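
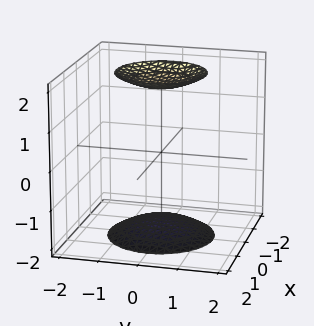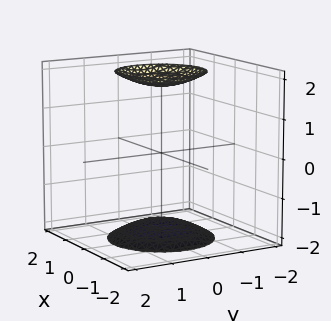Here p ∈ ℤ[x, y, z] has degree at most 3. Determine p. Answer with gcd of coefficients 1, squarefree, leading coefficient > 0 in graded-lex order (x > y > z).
First, I count 2 distinct pieces. Treating them together as one polynomial.
Then, the degree is 2 — two sheets facing apart; a quadric.
Then, symmetries: rotational symmetry about the z-axis ⇒ p depends on x, y only through x² + y²; it's symmetric under z → −z, forcing even powers of z.
Next, from the axis intercepts and sections: a circular section at z = -2 has radius exactly 1; no y-intercept at any integer in the box.
Finally, putting this together gives p.

x^2 + y^2 - z^2 + 3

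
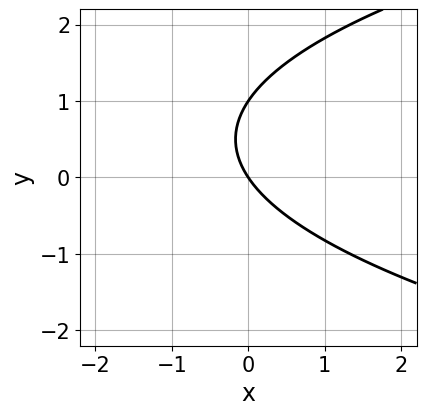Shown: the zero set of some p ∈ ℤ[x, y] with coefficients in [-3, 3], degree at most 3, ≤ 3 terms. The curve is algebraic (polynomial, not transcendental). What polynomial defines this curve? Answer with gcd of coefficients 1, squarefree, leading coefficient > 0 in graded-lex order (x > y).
2*y^2 - 3*x - 2*y

1. The degree is 2 — no degree-1 curve has this shape.
2. Observable constraints: among the integer gridlines, it crosses the y-axis at y ∈ {0, 1}; it meets the x-axis at x = 0 (among the integer gridlines).
3. The integer polynomial consistent with all of this is the stated p.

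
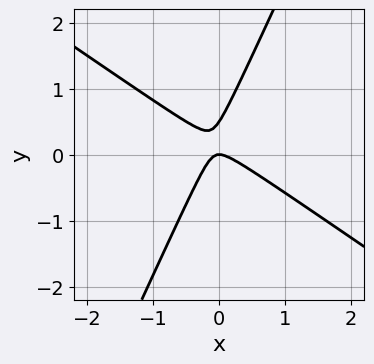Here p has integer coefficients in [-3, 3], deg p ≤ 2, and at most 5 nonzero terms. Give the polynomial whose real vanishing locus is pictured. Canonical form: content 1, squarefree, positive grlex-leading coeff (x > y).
First, degree: a generic line meets the curve in up to 2 points, so deg p = 2.
Then, against the integer gridlines: one y-axis crossing is at y = 0; it meets the x-axis at x = 0 (among the integer gridlines).
Finally, together with the visible shape, these determine p as stated.

3*x^2 + 3*x*y - 2*y^2 + y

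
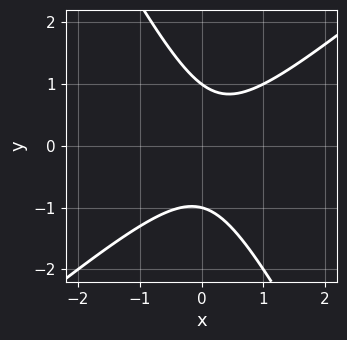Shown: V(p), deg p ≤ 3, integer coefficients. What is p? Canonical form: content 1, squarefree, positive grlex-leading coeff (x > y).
3*x^2 - 2*x*y - 2*y^2 - x + 2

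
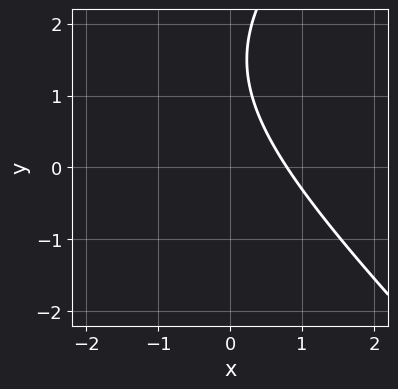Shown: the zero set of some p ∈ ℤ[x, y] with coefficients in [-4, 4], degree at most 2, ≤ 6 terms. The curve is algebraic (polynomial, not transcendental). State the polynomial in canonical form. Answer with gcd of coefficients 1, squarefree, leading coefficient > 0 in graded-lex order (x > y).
x^2 - y^2 + 3*x + 3*y - 3

(a) The degree is 2 — a generic line meets the curve in up to 2 points.
(b) From the visible intercepts: the curve avoids every integer y-axis point in the box.
(c) Assembling these constraints gives the stated polynomial.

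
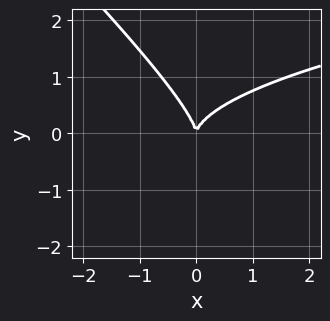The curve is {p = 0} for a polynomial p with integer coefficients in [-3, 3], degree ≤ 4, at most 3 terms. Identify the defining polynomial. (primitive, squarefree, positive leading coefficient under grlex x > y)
x*y^2 + y^3 - x^2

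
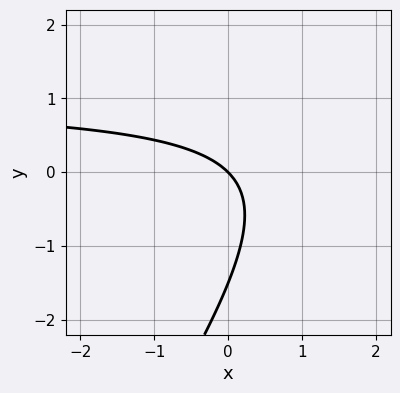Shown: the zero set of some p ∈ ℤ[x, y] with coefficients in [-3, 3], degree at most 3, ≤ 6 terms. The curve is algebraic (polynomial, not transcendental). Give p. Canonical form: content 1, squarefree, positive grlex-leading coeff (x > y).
1. deg p = 2. A generic line meets the curve in up to 2 points.
2. Observable constraints: it meets the y-axis at y = 0 (among the integer gridlines); it crosses the x-axis at the gridline x = 0.
3. Matching integer coefficients to the picture gives p.

3*x*y - 2*y^2 - 3*x - 3*y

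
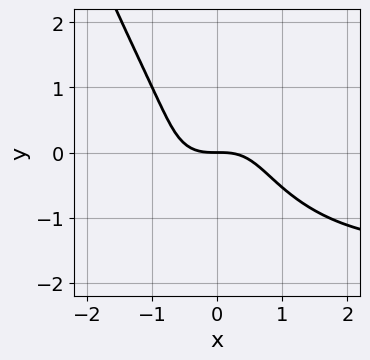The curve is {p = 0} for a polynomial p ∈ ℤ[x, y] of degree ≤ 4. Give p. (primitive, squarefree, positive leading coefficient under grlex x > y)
1. deg p = 4.
2. From the visible intercepts: it crosses the x-axis at the gridline x = 0; it crosses the y-axis at the gridline y = 0.
3. Putting this together gives p.

2*x^3*y + 3*x^3 + 2*y^3 + 3*y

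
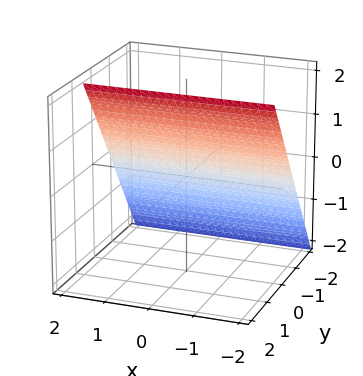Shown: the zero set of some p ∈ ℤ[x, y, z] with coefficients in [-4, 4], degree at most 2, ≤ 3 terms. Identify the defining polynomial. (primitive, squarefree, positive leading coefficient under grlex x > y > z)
1. deg p = 1. The surface is flat (a plane).
2. Against the integer gridlines: it meets the z-axis at z = 1 (among the integer gridlines); it misses every integer gridline on the x-axis.
3. Assembling these constraints gives the stated polynomial.

3*y - 2*z + 2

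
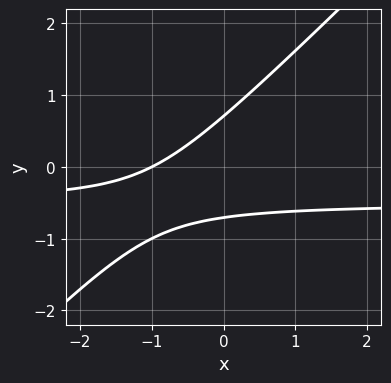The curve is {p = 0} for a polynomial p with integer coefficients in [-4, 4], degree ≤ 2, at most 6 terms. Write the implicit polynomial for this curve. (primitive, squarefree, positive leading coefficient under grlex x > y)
2*x*y - 2*y^2 + x + 1

First, degree: no degree-1 curve has this shape, so deg p = 2.
Then, against the integer gridlines: it crosses the x-axis at the gridline x = -1.
Finally, fitting integer coefficients to these (and the overall shape) gives p.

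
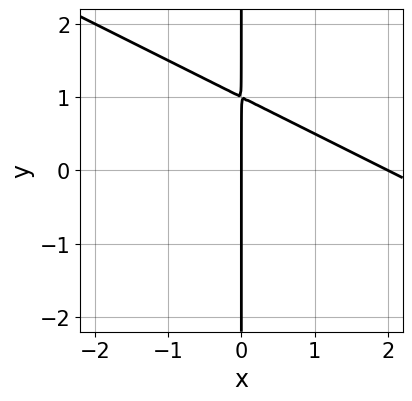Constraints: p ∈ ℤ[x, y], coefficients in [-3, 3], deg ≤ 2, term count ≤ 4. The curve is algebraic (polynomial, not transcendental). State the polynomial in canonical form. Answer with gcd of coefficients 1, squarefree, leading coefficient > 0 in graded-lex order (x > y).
x^2 + 2*x*y - 2*x

First, deg p = 2.
Then, reading off the gridlines: the visible y-axis segment lies entirely on the curve; the x-axis gridline crossings are at x ∈ {0, 2}.
Finally, these observations pin down the coefficients.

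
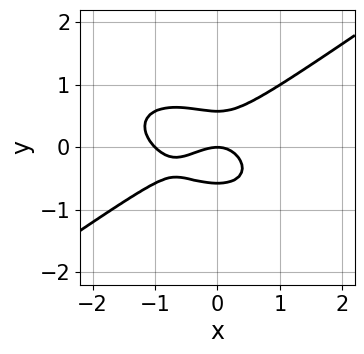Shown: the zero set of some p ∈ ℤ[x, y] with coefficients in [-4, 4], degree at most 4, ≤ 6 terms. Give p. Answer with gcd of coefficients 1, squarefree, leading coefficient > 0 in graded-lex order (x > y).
x^3 - 3*y^3 + x^2 + y

1. Degree: a generic line meets the curve in up to 3 points, so deg p = 3.
2. Reading off the gridlines: it meets the y-axis at y = 0 (among the integer gridlines); among the integer gridlines, it crosses the x-axis at x ∈ {-1, 0}.
3. Matching integer coefficients to the picture gives p.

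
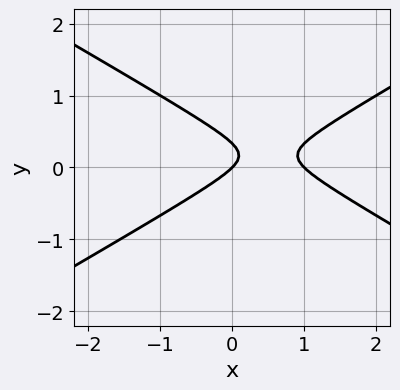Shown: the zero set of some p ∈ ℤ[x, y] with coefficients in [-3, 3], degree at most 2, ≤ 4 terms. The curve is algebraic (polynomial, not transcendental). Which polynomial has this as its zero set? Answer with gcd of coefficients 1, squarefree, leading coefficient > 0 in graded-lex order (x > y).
x^2 - 3*y^2 - x + y

The degree is 2 — the shape is more complex than any degree-1 curve.
Checking where it meets the axes: one y-axis crossing is at y = 0; the x-axis gridline crossings are at x ∈ {0, 1}.
Matching integer coefficients to the picture gives p.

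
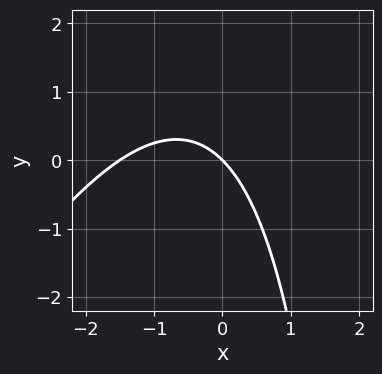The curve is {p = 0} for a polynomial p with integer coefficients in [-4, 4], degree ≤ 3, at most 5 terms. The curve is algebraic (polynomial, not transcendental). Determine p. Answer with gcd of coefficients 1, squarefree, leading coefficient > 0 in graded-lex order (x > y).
2*x^2 - x*y + 3*x + 3*y

1. deg p = 2.
2. Observable constraints: it crosses the x-axis at the gridline x = 0; it crosses the y-axis at the gridline y = 0.
3. The integer polynomial consistent with all of this is the stated p.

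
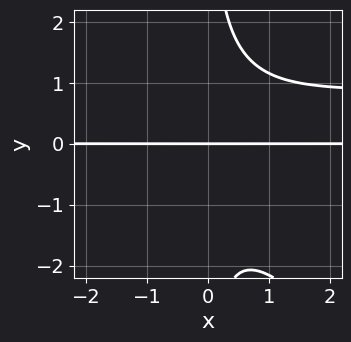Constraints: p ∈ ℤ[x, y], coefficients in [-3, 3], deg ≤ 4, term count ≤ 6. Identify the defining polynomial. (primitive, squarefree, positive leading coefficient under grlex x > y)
2*x^2*y^2 + 2*x*y^3 - 2*x^2*y - 3*y

1. Degree: no degree-3 curve has this shape, so deg p = 4.
2. Observable constraints: the visible x-axis segment lies entirely on the curve; it crosses the y-axis at the gridline y = 0.
3. Fitting integer coefficients to these (and the overall shape) gives p.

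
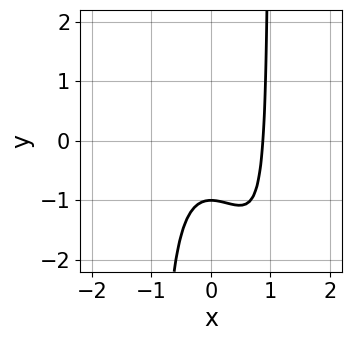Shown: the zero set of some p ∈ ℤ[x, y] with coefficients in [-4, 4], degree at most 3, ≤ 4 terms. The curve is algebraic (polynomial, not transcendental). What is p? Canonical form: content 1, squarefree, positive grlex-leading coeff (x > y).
3*x^3 + 2*x^2*y - 2*y - 2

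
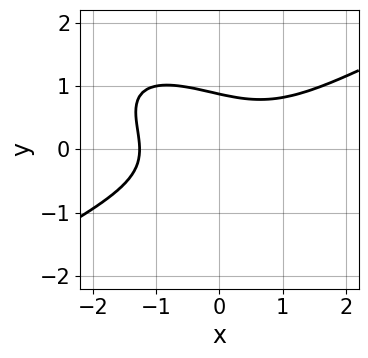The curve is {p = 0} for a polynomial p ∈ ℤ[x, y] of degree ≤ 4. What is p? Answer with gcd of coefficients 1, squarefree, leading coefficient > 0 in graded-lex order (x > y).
x^3 - 2*x*y^2 - 3*y^3 + 2

First, degree: the shape is more complex than any degree-2 curve, so deg p = 3.
Finally, solving for integer coefficients yields p as stated.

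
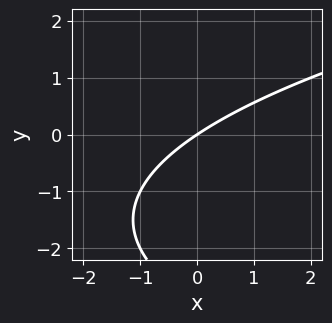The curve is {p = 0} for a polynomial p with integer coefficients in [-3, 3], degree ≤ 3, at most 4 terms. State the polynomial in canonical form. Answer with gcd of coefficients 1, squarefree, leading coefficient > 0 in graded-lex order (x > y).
y^2 - 2*x + 3*y

1. deg p = 2.
2. Observable constraints: one y-axis crossing is at y = 0; one x-axis crossing is at x = 0.
3. These observations pin down the coefficients.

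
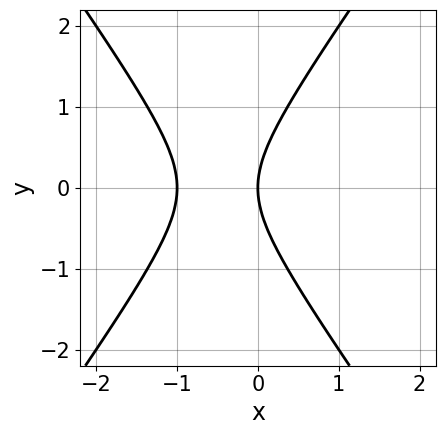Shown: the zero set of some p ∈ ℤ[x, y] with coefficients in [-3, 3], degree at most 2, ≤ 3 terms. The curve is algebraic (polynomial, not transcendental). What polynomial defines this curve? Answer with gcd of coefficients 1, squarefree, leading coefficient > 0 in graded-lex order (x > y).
2*x^2 - y^2 + 2*x

First, degree: no degree-1 curve has this shape, so deg p = 2.
Next, symmetries: mirror symmetry y ↦ −y ⇒ only even powers of y.
Next, against the integer gridlines: one y-axis crossing is at y = 0; among the integer gridlines, it crosses the x-axis at x ∈ {-1, 0}.
Finally, putting this together gives p.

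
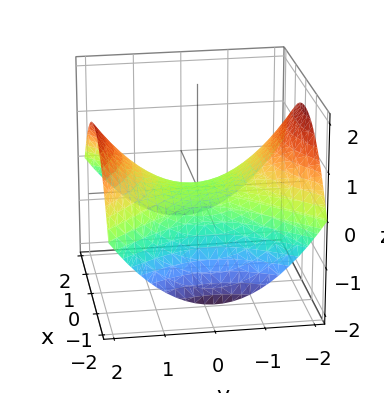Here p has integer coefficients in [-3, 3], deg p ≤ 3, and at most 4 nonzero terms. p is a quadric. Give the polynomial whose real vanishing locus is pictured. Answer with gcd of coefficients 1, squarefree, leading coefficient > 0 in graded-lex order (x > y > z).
x^2 - y^2 + 3*z

deg p = 2.
Symmetries: it's symmetric under x → −x, forcing even powers of x; it's symmetric under y → −y, forcing even powers of y.
Against the integer gridlines: it crosses the z-axis at the gridline z = 0; one x-axis crossing is at x = 0.
Solving for integer coefficients yields p as stated.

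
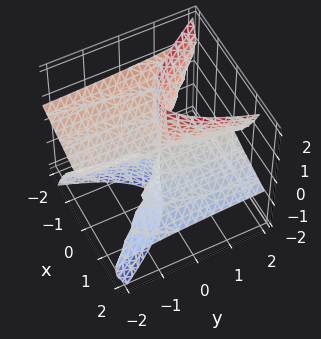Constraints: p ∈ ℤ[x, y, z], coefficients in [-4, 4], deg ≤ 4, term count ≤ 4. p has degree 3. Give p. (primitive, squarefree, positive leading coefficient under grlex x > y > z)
x^3 + 3*x^2*z - 2*y*z^2

1. deg p = 3. No degree-2 surface has this shape.
2. From the visible intercepts: the visible z-axis segment lies entirely on the surface; the visible y-axis segment lies entirely on the surface.
3. Putting this together gives p.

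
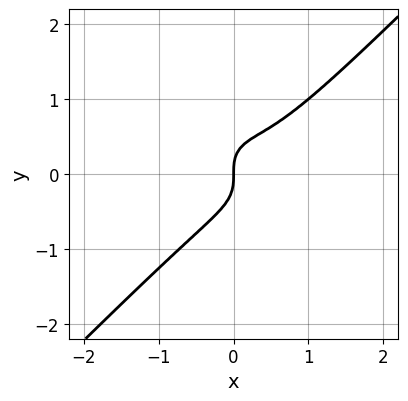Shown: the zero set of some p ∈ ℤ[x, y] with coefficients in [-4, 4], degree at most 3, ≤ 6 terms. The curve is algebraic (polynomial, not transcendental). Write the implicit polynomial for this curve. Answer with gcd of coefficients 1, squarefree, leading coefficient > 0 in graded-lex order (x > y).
1. deg p = 3. A generic line meets the curve in up to 3 points.
2. From the visible intercepts: it crosses the x-axis at the gridline x = 0; it crosses the y-axis at the gridline y = 0.
3. Solving for integer coefficients yields p as stated.

2*x^3 - 2*y^3 - x^2 + x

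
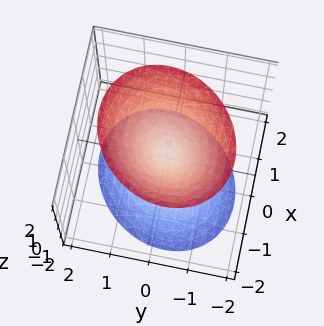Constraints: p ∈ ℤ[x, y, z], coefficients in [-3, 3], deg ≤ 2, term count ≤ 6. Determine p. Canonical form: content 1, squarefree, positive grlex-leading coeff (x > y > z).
(a) I count 2 distinct pieces.
(b) Degree: a generic line meets the surface in up to 2 points, so deg p = 2.
(c) Reading off the gridlines: it crosses the z-axis at the gridline z = 0; it crosses the x-axis at the gridline x = 0; it crosses the y-axis at the gridline y = 0.
(d) Together with the visible shape, these determine p as stated.

3*x^2 - x*y + 3*y^2 - 2*z^2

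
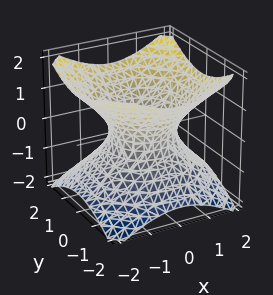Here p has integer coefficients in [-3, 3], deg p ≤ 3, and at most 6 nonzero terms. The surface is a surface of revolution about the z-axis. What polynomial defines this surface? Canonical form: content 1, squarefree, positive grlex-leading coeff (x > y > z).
(a) deg p = 2.
(b) Symmetries: rotational symmetry about the z-axis ⇒ p depends on x, y only through x² + y².
(c) Against the integer gridlines: no z-intercept at any integer in the box; among the integer gridlines, it crosses the y-axis at y ∈ {-1, 1}; among the integer gridlines, it crosses the x-axis at x ∈ {-1, 1}.
(d) Matching integer coefficients to the picture gives p.

2*x^2 + 2*y^2 - 3*z^2 - 2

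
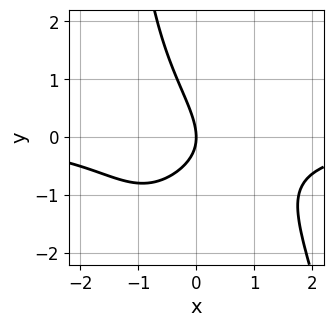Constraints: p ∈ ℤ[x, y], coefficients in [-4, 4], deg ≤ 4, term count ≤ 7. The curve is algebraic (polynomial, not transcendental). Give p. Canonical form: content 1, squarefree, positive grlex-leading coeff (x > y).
x^3*y + x*y^2 + 2*x*y + 2*y^2 + 3*x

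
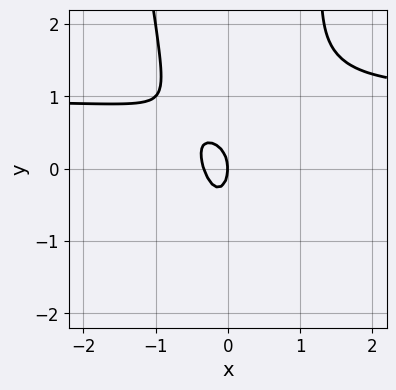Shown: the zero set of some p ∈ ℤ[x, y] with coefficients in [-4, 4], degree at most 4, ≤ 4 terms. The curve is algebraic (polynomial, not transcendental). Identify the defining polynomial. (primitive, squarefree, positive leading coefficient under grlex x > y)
First, deg p = 3. No degree-2 curve has this shape.
Next, reading off the gridlines: one x-axis crossing is at x = 0; it crosses the y-axis at the gridline y = 0.
Finally, putting this together gives p.

3*x^2*y - 3*x^2 - y^2 - x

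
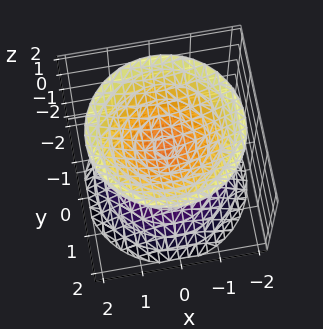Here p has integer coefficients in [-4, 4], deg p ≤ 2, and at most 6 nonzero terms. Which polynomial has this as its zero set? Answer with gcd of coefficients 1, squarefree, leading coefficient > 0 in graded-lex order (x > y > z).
1. There are 2 components.
2. Degree: two sheets facing apart; a quadric, so deg p = 2.
3. By symmetry, the surface is invariant under rotation about z: p = q(x² + y², z); mirror symmetry z ↦ −z ⇒ only even powers of z.
4. Observable constraints: a circular section at z = -2 has radius between 1 and 2; the surface avoids every integer x-axis point in the box; no y-intercept at any integer in the box.
5. Matching integer coefficients to the picture gives p.

2*x^2 + 2*y^2 - 2*z^2 + 1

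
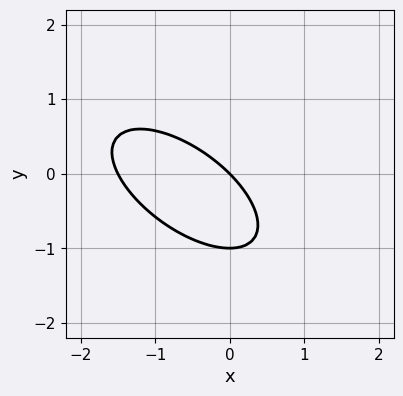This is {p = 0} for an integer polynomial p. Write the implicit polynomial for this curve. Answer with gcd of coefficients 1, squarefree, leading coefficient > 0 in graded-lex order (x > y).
1. deg p = 2.
2. From the visible intercepts: among the integer gridlines, it crosses the y-axis at y ∈ {-1, 0}; it crosses the x-axis at the gridline x = 0.
3. Fitting integer coefficients to these (and the overall shape) gives p.

2*x^2 + 3*x*y + 3*y^2 + 3*x + 3*y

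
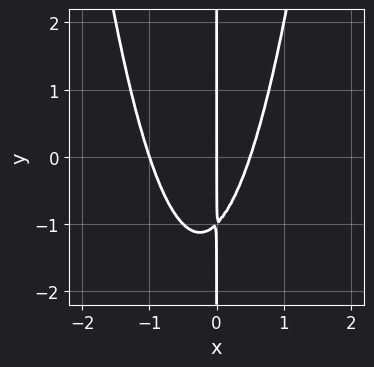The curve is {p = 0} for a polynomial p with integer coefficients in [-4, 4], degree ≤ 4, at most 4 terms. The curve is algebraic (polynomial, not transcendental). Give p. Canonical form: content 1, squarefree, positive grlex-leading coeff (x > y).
(a) deg p = 3. A generic line meets the curve in up to 3 points.
(b) Against the integer gridlines: every point of the y-axis in the box is on the curve; the x-axis gridline crossings are at x ∈ {-1, 0}.
(c) The integer polynomial consistent with all of this is the stated p.

2*x^3 + x^2 - x*y - x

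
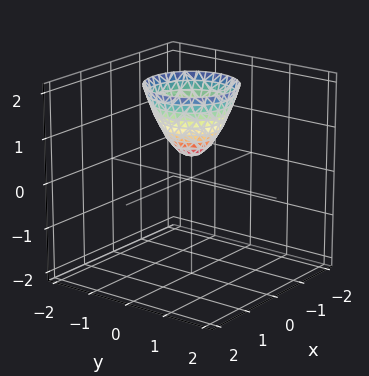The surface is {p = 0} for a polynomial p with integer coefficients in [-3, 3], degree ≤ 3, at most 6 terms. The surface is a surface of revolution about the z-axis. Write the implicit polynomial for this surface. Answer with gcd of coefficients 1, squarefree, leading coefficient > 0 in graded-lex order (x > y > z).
3*x^2 + 3*y^2 - 2*z + 1

1. deg p = 2.
2. Symmetries: rotational symmetry about the z-axis ⇒ p depends on x, y only through x² + y².
3. Reading off the gridlines: a circular section at z = 1 has radius between 0 and 1; it misses every integer gridline on the y-axis; it misses every integer gridline on the x-axis.
4. Solving for integer coefficients yields p as stated.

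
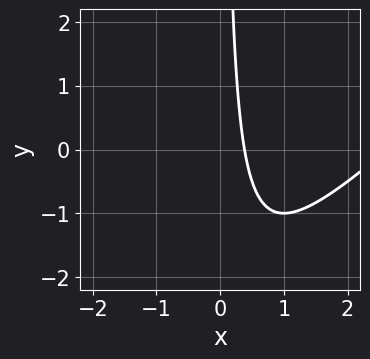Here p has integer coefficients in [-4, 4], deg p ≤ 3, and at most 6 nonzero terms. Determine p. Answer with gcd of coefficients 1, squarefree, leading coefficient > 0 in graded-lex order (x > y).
(a) deg p = 2.
(b) Against the integer gridlines: no y-intercept at any integer in the box.
(c) These observations pin down the coefficients.

x^2 - x*y - 3*x + 1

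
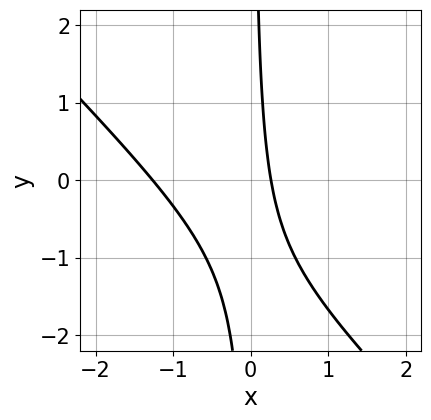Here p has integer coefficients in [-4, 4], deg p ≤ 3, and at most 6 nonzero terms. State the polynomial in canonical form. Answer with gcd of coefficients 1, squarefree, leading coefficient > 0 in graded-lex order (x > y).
3*x^2 + 3*x*y + 3*x - 1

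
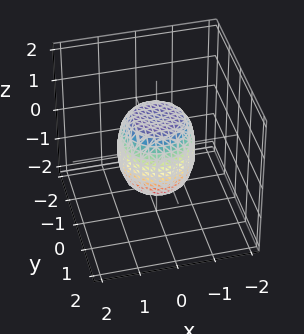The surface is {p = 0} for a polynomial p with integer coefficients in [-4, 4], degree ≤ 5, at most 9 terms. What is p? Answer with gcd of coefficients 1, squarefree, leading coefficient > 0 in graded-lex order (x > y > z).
2*x^4 + 4*x^2*y^2 + 2*y^4 - x^2 - y^2 + z^2 - 1

(a) deg p = 4.
(b) Symmetries: rotational symmetry about the z-axis ⇒ p depends on x, y only through x² + y².
(c) Against the integer gridlines: a circular section at z = 1 has radius between 0 and 1; the z-axis gridline crossings are at z ∈ {-1, 1}.
(d) Fitting integer coefficients to these (and the overall shape) gives p.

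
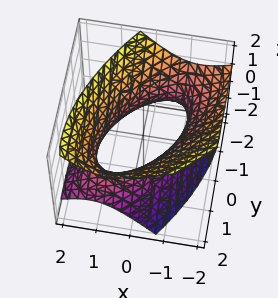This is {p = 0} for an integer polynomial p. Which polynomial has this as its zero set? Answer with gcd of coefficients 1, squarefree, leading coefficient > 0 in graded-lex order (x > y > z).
3*x^2 - 3*x*y + 2*x*z + 2*y^2 - 3*z^2 - 3

1. Degree: no degree-1 surface has this shape, so deg p = 2.
2. From the visible intercepts: it misses every integer gridline on the z-axis; among the integer gridlines, it crosses the x-axis at x ∈ {-1, 1}.
3. Assembling these constraints gives the stated polynomial.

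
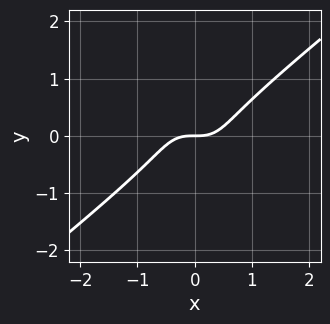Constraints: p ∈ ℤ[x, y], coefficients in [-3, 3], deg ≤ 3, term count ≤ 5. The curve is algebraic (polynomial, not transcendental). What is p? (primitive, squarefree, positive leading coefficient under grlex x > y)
deg p = 3.
Checking where it meets the axes: it meets the y-axis at y = 0 (among the integer gridlines); it crosses the x-axis at the gridline x = 0.
These observations pin down the coefficients.

3*x^3 - 3*x*y^2 - 2*y^3 - 2*y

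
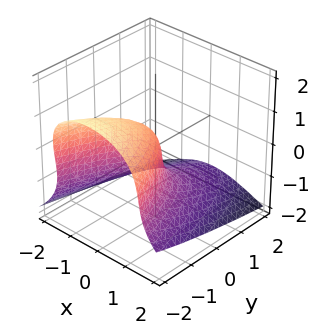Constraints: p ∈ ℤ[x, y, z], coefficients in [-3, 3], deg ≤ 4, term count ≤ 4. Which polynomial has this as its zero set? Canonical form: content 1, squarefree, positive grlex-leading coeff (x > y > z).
The degree is 3 — a generic line meets the surface in up to 3 points.
Reading off the gridlines: it meets the x-axis at x = 0 (among the integer gridlines); it meets the y-axis at y = 0 (among the integer gridlines); one z-axis crossing is at z = 0.
The integer polynomial consistent with all of this is the stated p.

2*z^3 + 3*x^2 + x*z + 3*y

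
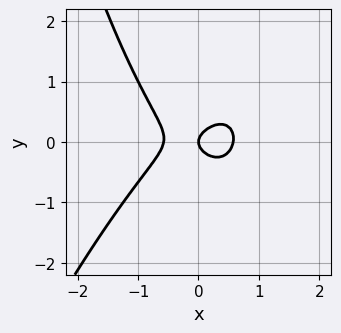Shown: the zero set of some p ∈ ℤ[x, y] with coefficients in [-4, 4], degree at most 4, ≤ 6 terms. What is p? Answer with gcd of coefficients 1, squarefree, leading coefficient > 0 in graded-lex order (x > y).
deg p = 3.
Reading off the gridlines: it crosses the y-axis at the gridline y = 0; it crosses the x-axis at the gridline x = 0.
These observations pin down the coefficients.

3*x^3 - x^2*y + 3*y^2 - x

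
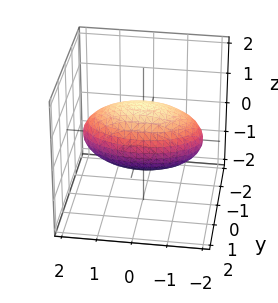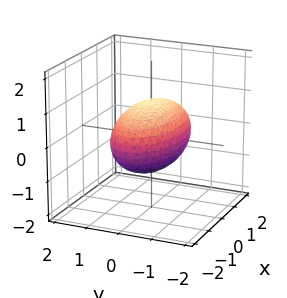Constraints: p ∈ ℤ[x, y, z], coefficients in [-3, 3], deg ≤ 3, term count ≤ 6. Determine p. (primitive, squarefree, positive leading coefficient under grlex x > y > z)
x^2 + 3*y^2 + 3*z^2 - 3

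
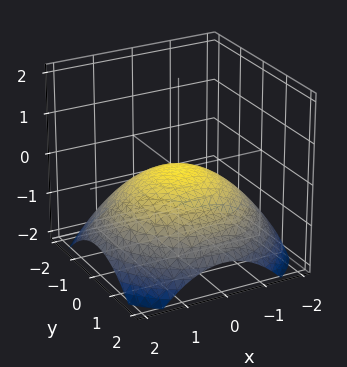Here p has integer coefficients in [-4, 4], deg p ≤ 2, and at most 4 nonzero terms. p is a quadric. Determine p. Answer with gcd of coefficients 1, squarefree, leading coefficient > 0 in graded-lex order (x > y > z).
x^2 + y^2 + 3*z

(a) deg p = 2. A paraboloid; a quadric.
(b) By symmetry, the surface is invariant under rotation about z: p = q(x² + y², z).
(c) Reading off the gridlines: a circular section at z = -1 has radius between 1 and 2; it crosses the x-axis at the gridline x = 0; one y-axis crossing is at y = 0; one z-axis crossing is at z = 0.
(d) Matching integer coefficients to the picture gives p.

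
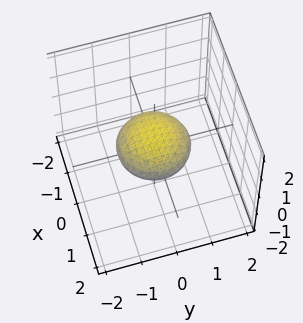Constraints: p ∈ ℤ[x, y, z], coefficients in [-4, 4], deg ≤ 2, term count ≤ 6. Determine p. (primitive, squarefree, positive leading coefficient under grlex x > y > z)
Degree: a generic line meets the surface in up to 2 points, so deg p = 2.
Symmetries: the surface is invariant under rotation about z: p = q(x² + y², z).
Against the integer gridlines: among the integer gridlines, it crosses the x-axis at x ∈ {-1, 1}; the y-axis gridline crossings are at y ∈ {-1, 1}; a circular section at z = 0 has radius exactly 1.
Assembling these constraints gives the stated polynomial.

x^2 + y^2 + 3*z^2 - 1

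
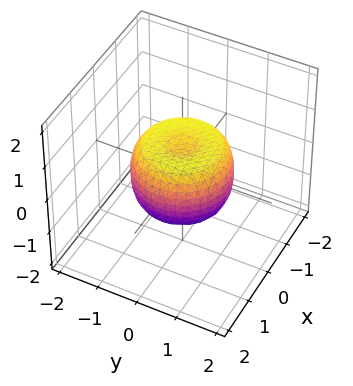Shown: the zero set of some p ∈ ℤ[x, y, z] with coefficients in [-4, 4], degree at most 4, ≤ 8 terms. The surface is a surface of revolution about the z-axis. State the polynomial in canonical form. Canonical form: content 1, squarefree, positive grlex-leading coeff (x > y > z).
2*x^4 + 4*x^2*y^2 + 2*y^4 - 2*x^2 - 2*y^2 + 2*z^2 - 1

(a) deg p = 4.
(b) Symmetry: the z-axis is an axis of rotation, so x and y enter only as x² + y².
(c) Checking where it meets the axes: a circular section at z = 0 has radius between 1 and 2.
(d) Putting this together gives p.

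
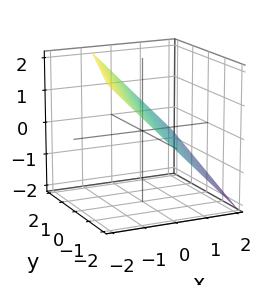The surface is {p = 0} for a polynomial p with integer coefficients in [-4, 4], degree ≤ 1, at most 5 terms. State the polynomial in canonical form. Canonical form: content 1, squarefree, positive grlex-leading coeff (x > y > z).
(a) The degree is 1 — the surface is flat (a plane).
(b) Against the integer gridlines: it crosses the y-axis at the gridline y = -2.
(c) Solving for integer coefficients yields p as stated.

3*x - y + 3*z - 2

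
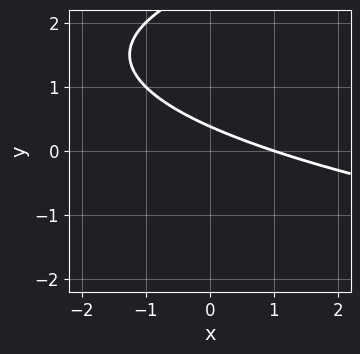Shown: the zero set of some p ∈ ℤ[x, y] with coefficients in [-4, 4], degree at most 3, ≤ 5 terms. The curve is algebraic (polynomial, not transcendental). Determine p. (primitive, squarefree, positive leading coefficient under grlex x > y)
y^2 - x - 3*y + 1

1. deg p = 2. The shape is more complex than any degree-1 curve.
2. Against the integer gridlines: it crosses the x-axis at the gridline x = 1.
3. Together with the visible shape, these determine p as stated.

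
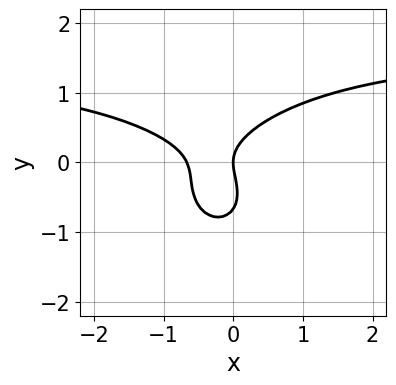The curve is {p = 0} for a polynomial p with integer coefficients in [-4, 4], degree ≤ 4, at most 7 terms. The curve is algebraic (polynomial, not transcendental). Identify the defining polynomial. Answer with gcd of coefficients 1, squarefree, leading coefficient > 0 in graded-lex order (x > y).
(a) The degree is 3 — the shape is more complex than any degree-2 curve.
(b) Against the integer gridlines: it meets the y-axis at y = 0 (among the integer gridlines); it meets the x-axis at x = 0 (among the integer gridlines).
(c) The integer polynomial consistent with all of this is the stated p.

2*x^2*y + 3*y^3 - 3*x^2 + 2*y^2 - 2*x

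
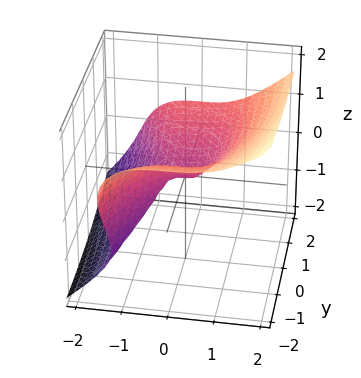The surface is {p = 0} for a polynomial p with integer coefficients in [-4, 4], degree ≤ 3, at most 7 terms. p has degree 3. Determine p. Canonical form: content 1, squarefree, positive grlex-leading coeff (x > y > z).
First, the degree is 3 — a generic line meets the surface in up to 3 points.
Then, checking where it meets the axes: it meets the x-axis at x = 0 (among the integer gridlines); it crosses the y-axis at the gridline y = 0; one z-axis crossing is at z = 0.
Finally, fitting integer coefficients to these (and the overall shape) gives p.

2*x^3 - 3*z^3 + y^2 - 2*y*z - z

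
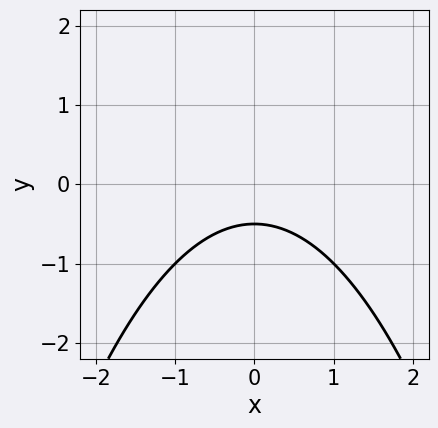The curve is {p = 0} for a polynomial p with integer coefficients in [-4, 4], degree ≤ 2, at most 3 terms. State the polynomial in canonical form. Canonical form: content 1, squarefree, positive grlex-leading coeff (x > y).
(a) deg p = 2. A generic line meets the curve in up to 2 points.
(b) Symmetries: it's symmetric under x → −x, forcing even powers of x.
(c) Against the integer gridlines: it misses every integer gridline on the x-axis.
(d) Fitting integer coefficients to these (and the overall shape) gives p.

x^2 + 2*y + 1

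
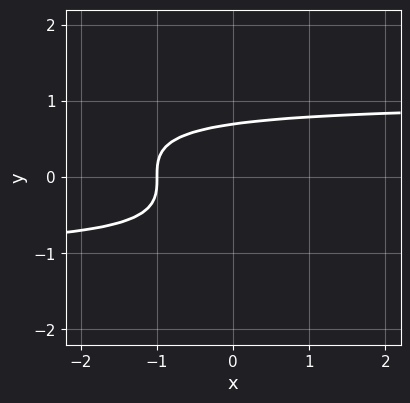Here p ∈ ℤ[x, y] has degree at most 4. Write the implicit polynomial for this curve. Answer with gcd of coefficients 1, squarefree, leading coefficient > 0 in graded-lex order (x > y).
First, degree: no degree-2 curve has this shape, so deg p = 3.
Then, reading off the gridlines: it crosses the x-axis at the gridline x = -1.
Finally, the integer polynomial consistent with all of this is the stated p.

2*x*y^2 + 3*y^3 + 2*y^2 - 2*x - 2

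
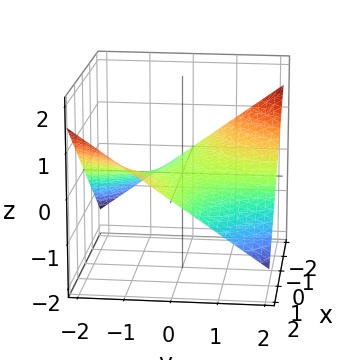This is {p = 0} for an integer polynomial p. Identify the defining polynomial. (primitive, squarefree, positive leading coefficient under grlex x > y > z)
x*y + 3*z

First, deg p = 2.
Then, reading off the gridlines: one z-axis crossing is at z = 0; every point of the x-axis in the box is on the surface.
Finally, these observations pin down the coefficients.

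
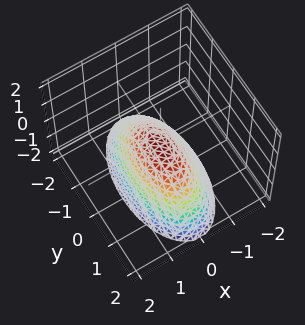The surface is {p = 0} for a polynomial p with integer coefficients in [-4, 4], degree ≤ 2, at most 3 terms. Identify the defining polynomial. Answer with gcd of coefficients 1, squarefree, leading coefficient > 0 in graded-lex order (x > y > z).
First, degree: a paraboloid; a quadric, so deg p = 2.
Next, symmetries: the y ↦ −y reflection is a symmetry, so y appears only in even powers; it's symmetric under x → −x, forcing even powers of x.
Then, from the axis intercepts and sections: one x-axis crossing is at x = 0; it meets the z-axis at z = 0 (among the integer gridlines).
Finally, assembling these constraints gives the stated polynomial.

3*x^2 + y^2 + 2*z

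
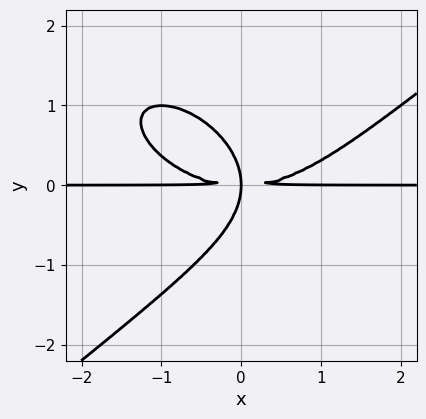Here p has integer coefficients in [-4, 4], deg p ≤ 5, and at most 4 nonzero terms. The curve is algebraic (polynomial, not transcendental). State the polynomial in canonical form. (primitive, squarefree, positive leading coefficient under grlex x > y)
Degree: the shape is more complex than any degree-3 curve, so deg p = 4.
Reading off the gridlines: the visible x-axis segment lies entirely on the curve.
The integer polynomial consistent with all of this is the stated p.

x^3*y - 2*y^4 - 3*x*y^2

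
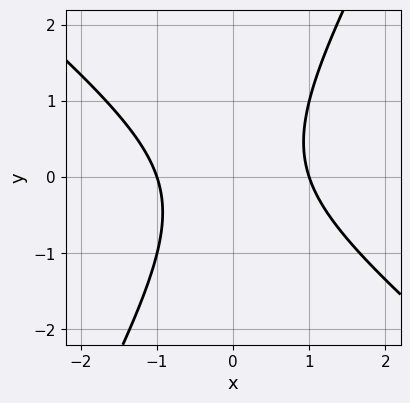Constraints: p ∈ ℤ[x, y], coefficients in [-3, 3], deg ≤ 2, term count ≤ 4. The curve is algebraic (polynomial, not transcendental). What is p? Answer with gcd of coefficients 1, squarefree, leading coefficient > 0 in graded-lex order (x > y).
(a) The degree is 2 — no degree-1 curve has this shape.
(b) Checking where it meets the axes: the curve avoids every integer y-axis point in the box; among the integer gridlines, it crosses the x-axis at x ∈ {-1, 1}.
(c) Putting this together gives p.

3*x^2 + 2*x*y - 2*y^2 - 3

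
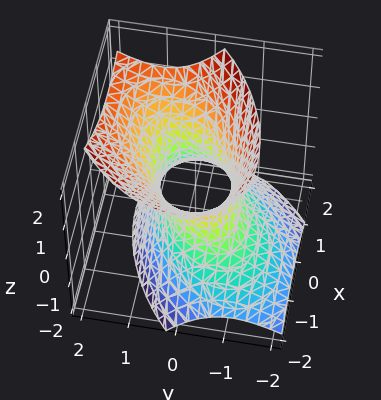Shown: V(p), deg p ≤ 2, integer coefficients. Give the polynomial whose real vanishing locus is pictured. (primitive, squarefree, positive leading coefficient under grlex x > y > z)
2*x^2 - 2*x*y + 3*y^2 - 2*y*z - 2*z^2 - 2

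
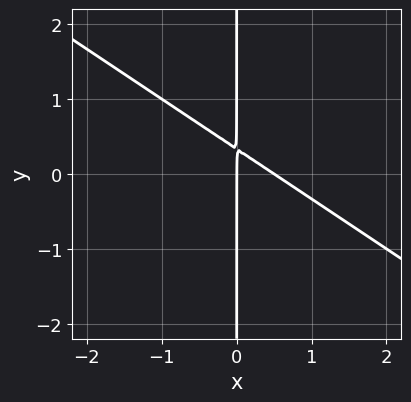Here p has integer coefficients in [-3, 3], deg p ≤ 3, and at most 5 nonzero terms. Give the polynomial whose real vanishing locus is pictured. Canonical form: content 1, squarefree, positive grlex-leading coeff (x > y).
2*x^2 + 3*x*y - x

(a) Degree: the shape is more complex than any degree-1 curve, so deg p = 2.
(b) From the visible intercepts: it crosses the x-axis at the gridline x = 0; every point of the y-axis in the box is on the curve.
(c) Together with the visible shape, these determine p as stated.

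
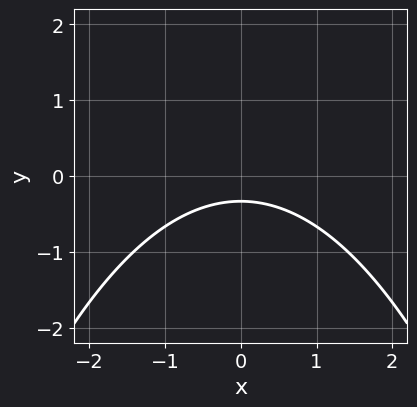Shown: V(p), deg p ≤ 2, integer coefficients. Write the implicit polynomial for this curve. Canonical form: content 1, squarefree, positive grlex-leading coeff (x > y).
x^2 + 3*y + 1

1. The degree is 2 — the shape is more complex than any degree-1 curve.
2. Symmetries: the x ↦ −x reflection is a symmetry, so x appears only in even powers.
3. From the visible intercepts: no x-intercept at any integer in the box.
4. These observations pin down the coefficients.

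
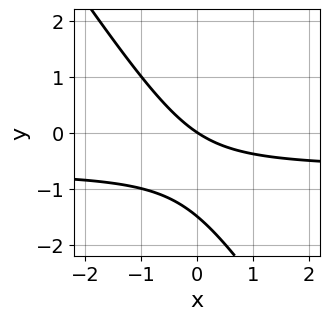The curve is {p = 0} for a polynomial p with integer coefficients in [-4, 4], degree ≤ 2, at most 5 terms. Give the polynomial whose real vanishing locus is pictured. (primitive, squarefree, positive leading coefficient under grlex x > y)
3*x*y + 2*y^2 + 2*x + 3*y

deg p = 2. A generic line meets the curve in up to 2 points.
Observable constraints: it meets the y-axis at y = 0 (among the integer gridlines); it crosses the x-axis at the gridline x = 0.
Matching integer coefficients to the picture gives p.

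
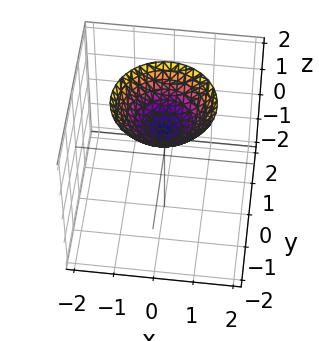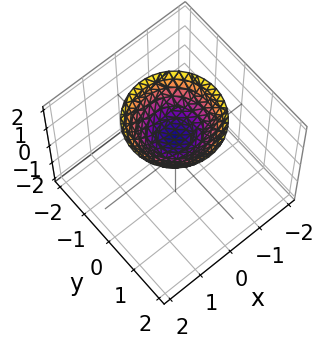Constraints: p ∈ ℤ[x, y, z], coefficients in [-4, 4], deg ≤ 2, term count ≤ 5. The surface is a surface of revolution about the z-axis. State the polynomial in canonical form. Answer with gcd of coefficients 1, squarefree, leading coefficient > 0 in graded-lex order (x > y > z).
(a) Degree: no degree-1 surface has this shape, so deg p = 2.
(b) By symmetry, every cross-section ⟂ z is a circle, so x, y appear only via x² + y².
(c) From the visible intercepts: it misses every integer gridline on the x-axis; it misses every integer gridline on the y-axis.
(d) These observations pin down the coefficients. Check: (0, 0, 1) on the z-axis lies on the surface, and p(0, 0, 1) = 0. ✓

2*x^2 + 2*y^2 - 3*z + 3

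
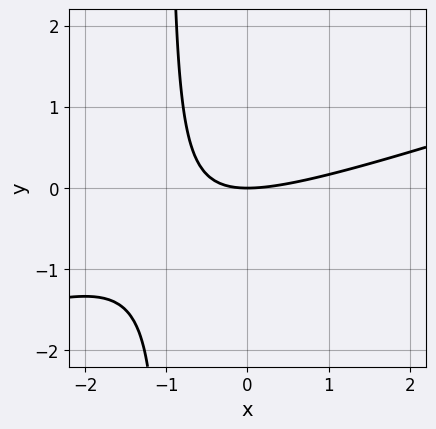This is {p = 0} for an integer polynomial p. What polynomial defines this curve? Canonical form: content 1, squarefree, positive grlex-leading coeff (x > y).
1. deg p = 2. No degree-1 curve has this shape.
2. From the visible intercepts: one y-axis crossing is at y = 0; one x-axis crossing is at x = 0.
3. Fitting integer coefficients to these (and the overall shape) gives p.

x^2 - 3*x*y - 3*y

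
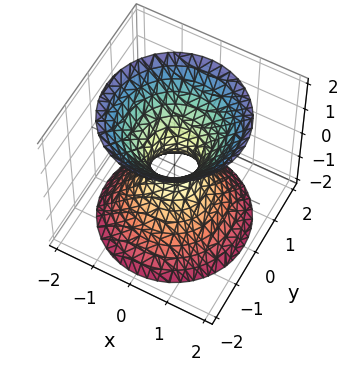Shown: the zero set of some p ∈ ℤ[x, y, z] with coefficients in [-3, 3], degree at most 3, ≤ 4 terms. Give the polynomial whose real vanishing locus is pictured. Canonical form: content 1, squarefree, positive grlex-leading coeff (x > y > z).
(a) Degree: an hourglass — one-sheet hyperboloid; a quadric, so deg p = 2.
(b) Symmetries: mirror symmetry z ↦ −z ⇒ only even powers of z; the surface is invariant under rotation about z: p = q(x² + y², z).
(c) Checking where it meets the axes: it misses every integer gridline on the z-axis; a circular section at z = 1 has radius exactly 1.
(d) Putting this together gives p.

3*x^2 + 3*y^2 - 2*z^2 - 1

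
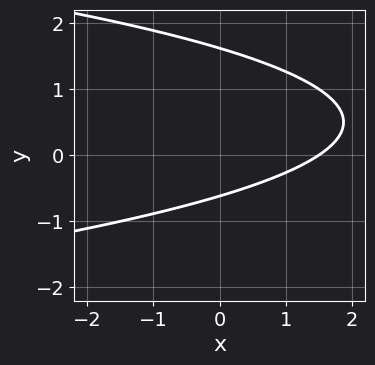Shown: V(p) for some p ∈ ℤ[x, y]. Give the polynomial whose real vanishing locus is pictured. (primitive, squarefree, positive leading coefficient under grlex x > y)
(a) The degree is 2 — the shape is more complex than any degree-1 curve.
(b) Solving for integer coefficients yields p as stated.

3*y^2 + 2*x - 3*y - 3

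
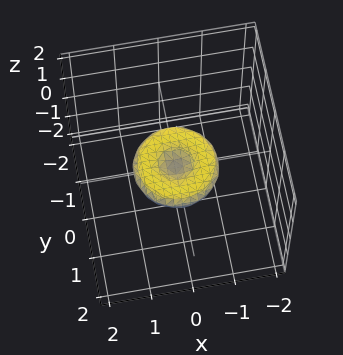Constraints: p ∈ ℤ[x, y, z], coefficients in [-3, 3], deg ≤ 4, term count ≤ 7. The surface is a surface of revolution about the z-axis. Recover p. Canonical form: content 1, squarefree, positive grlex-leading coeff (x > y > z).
x^4 + 2*x^2*y^2 + y^4 - x^2 - y^2 + 3*z^2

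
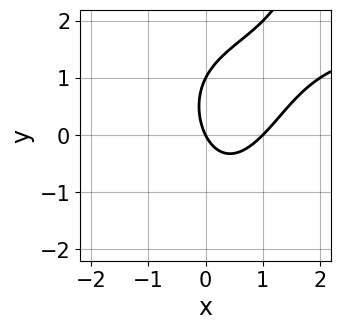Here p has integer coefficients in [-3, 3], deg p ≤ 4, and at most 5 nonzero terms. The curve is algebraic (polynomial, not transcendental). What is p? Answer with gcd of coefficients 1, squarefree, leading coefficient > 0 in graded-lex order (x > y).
x^2*y - 2*x^2 - y^2 + 2*x + y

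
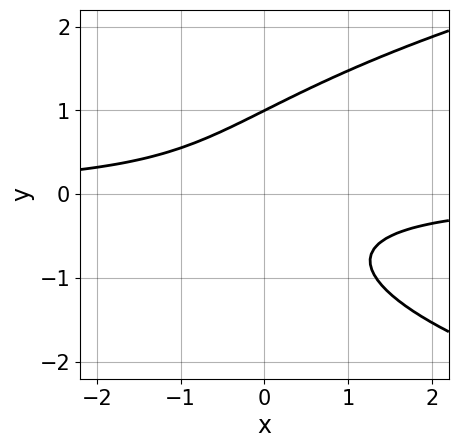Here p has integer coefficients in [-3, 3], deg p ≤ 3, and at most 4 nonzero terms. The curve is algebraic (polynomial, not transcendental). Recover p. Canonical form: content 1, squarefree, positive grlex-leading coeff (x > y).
(a) The degree is 3 — a generic line meets the curve in up to 3 points.
(b) From the visible intercepts: the curve avoids every integer x-axis point in the box; one y-axis crossing is at y = 1.
(c) Fitting integer coefficients to these (and the overall shape) gives p.

2*y^3 - 3*x*y - 2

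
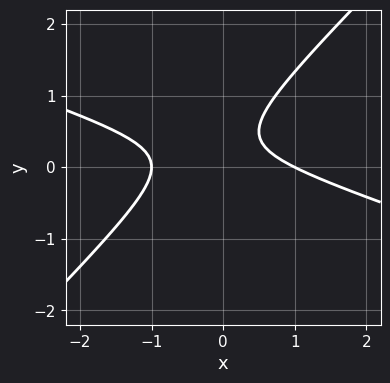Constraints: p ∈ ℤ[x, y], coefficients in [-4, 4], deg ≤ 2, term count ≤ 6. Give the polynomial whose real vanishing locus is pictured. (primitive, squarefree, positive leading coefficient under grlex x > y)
x^2 + 2*x*y - 3*y^2 + 2*y - 1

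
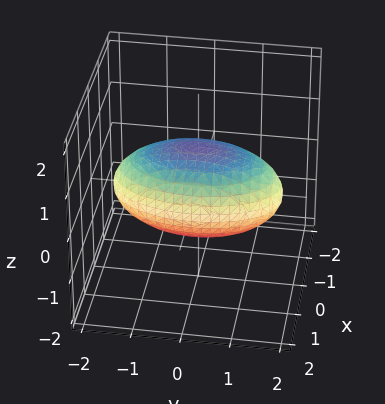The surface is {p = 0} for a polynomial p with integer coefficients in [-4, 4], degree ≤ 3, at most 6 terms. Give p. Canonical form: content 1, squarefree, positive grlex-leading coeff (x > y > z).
3*x^2 + y^2 + 3*z^2 - 3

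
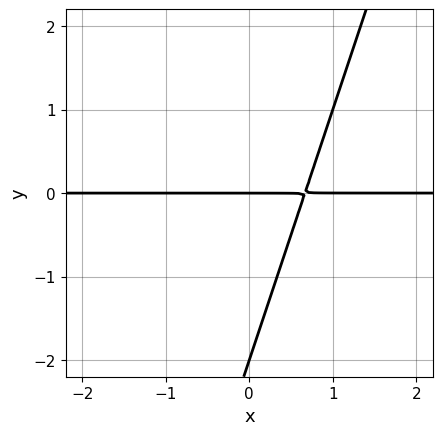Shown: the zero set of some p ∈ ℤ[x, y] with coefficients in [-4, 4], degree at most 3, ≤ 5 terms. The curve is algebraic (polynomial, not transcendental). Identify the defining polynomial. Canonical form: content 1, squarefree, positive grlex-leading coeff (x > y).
3*x*y - y^2 - 2*y

First, deg p = 2.
Then, from the visible intercepts: the visible x-axis segment lies entirely on the curve; among the integer gridlines, it crosses the y-axis at y ∈ {-2, 0}.
Finally, the integer polynomial consistent with all of this is the stated p.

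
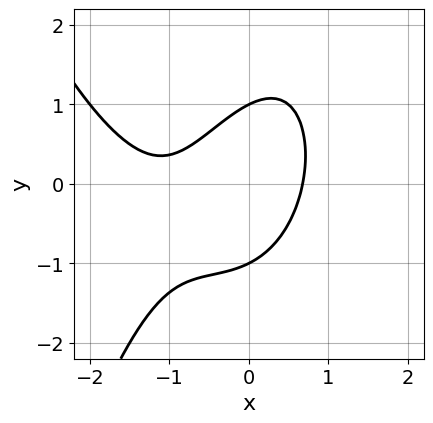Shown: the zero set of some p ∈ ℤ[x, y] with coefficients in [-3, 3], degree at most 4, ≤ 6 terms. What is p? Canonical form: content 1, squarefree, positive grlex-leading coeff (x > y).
deg p = 3. A generic line meets the curve in up to 3 points.
Against the integer gridlines: among the integer gridlines, it crosses the y-axis at y ∈ {-1, 1}.
Assembling these constraints gives the stated polynomial.

2*x^3 + 3*x^2 - 2*x*y + 2*y^2 - 2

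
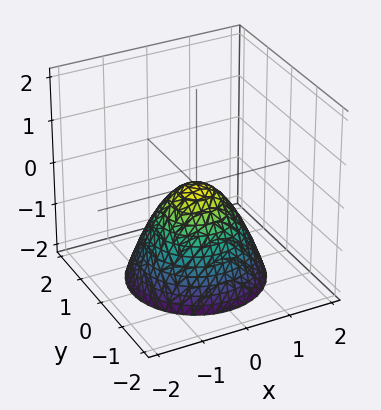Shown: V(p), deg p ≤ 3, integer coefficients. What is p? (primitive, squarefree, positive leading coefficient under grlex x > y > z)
First, degree: a single bowl opening along one axis; a quadric, so deg p = 2.
Then, symmetries: rotational symmetry about the z-axis ⇒ p depends on x, y only through x² + y².
Next, observable constraints: one y-axis crossing is at y = 0; one z-axis crossing is at z = 0; a circular section at z = -1 has radius exactly 1.
Finally, putting this together gives p.

x^2 + y^2 + z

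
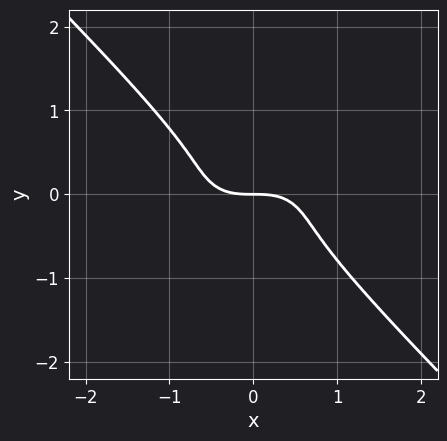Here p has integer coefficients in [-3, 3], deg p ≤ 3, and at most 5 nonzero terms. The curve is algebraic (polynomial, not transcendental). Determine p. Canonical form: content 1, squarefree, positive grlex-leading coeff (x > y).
(a) The degree is 3 — the shape is more complex than any degree-2 curve.
(b) Against the integer gridlines: it meets the y-axis at y = 0 (among the integer gridlines); it crosses the x-axis at the gridline x = 0.
(c) Assembling these constraints gives the stated polynomial.

x^3 + 2*x*y^2 + 3*y^3 + y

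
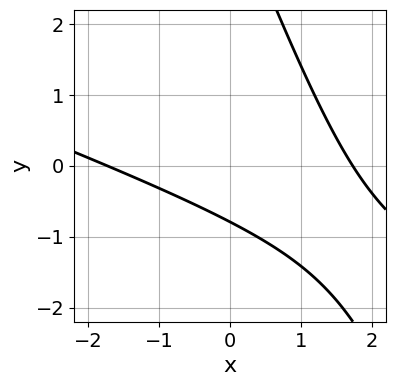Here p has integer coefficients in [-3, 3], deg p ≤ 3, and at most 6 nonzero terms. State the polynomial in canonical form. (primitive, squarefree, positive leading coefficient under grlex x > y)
x^2 + 3*x*y + y^2 - 3*y - 3

First, the degree is 2 — no degree-1 curve has this shape.
Finally, the integer polynomial consistent with all of this is the stated p.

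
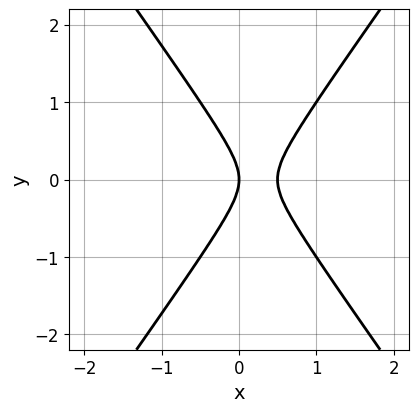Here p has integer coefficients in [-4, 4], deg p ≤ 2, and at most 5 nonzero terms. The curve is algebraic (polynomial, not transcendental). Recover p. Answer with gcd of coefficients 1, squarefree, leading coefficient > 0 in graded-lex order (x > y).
1. Degree: the shape is more complex than any degree-1 curve, so deg p = 2.
2. Symmetries: mirror symmetry y ↦ −y ⇒ only even powers of y.
3. Reading off the gridlines: one y-axis crossing is at y = 0; it meets the x-axis at x = 0 (among the integer gridlines).
4. Together with the visible shape, these determine p as stated.

2*x^2 - y^2 - x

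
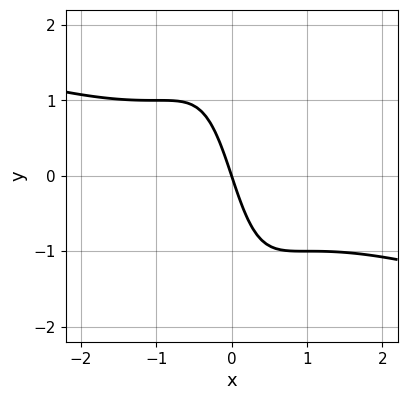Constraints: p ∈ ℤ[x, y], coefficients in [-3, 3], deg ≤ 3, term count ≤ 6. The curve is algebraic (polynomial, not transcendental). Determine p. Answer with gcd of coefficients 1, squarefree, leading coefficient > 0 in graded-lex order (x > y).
x^3 + 3*x^2*y + 3*x + y

1. The degree is 3 — the shape is more complex than any degree-2 curve.
2. From the axis intercepts and sections: it crosses the x-axis at the gridline x = 0; it meets the y-axis at y = 0 (among the integer gridlines).
3. Putting this together gives p.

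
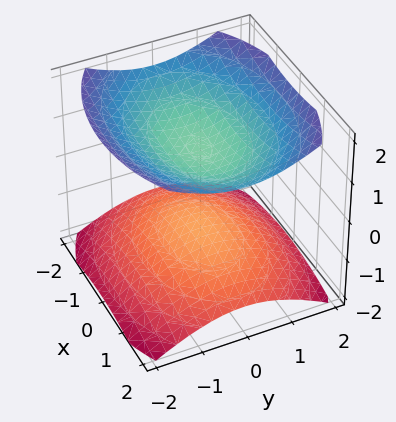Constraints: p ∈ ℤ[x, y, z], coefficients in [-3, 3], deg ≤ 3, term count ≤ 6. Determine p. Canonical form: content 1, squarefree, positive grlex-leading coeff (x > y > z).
x^2 + 2*y^2 - 3*z^2 + 3

(a) I count 2 distinct pieces. They look like related sheets of one shape, so recover p as a whole.
(b) Degree: two separate bowl-shaped sheets opening away from each other; a quadric, so deg p = 2.
(c) Symmetries: the y ↦ −y reflection is a symmetry, so y appears only in even powers; it's symmetric under x → −x, forcing even powers of x; mirror symmetry z ↦ −z ⇒ only even powers of z.
(d) Observable constraints: no y-intercept at any integer in the box; among the integer gridlines, it crosses the z-axis at z ∈ {-1, 1}.
(e) Assembling these constraints gives the stated polynomial.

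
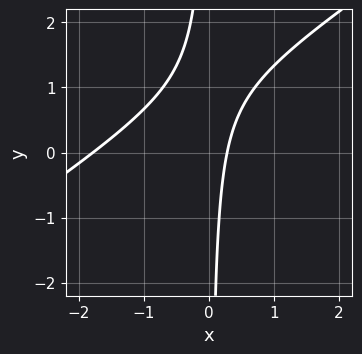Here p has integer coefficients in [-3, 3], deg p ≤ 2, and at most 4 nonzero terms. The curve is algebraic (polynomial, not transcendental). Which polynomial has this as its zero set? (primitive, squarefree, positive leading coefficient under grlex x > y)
(a) The degree is 2 — a generic line meets the curve in up to 2 points.
(b) From the visible intercepts: the curve avoids every integer y-axis point in the box.
(c) Fitting integer coefficients to these (and the overall shape) gives p.

2*x^2 - 3*x*y + 3*x - 1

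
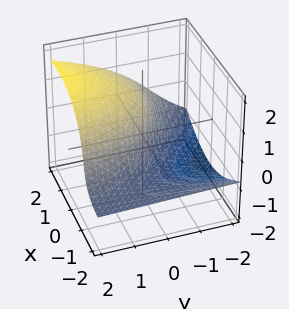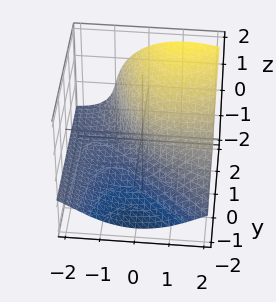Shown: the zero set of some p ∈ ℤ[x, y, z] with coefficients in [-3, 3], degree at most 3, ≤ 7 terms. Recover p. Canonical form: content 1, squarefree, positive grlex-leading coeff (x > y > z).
x^2*z + z^3 - x*y - 2*x - 2*y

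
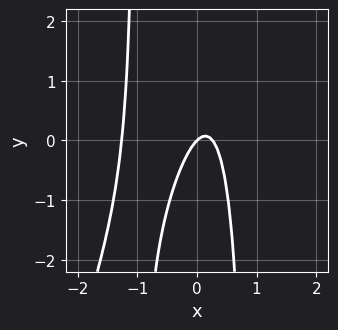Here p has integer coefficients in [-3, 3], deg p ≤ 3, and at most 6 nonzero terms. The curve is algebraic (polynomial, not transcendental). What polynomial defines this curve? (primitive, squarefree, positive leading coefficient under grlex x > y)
3*x^3 - x^2*y + 3*x^2 - x + y

The degree is 3 — the shape is more complex than any degree-2 curve.
Observable constraints: one y-axis crossing is at y = 0; one x-axis crossing is at x = 0.
These observations pin down the coefficients.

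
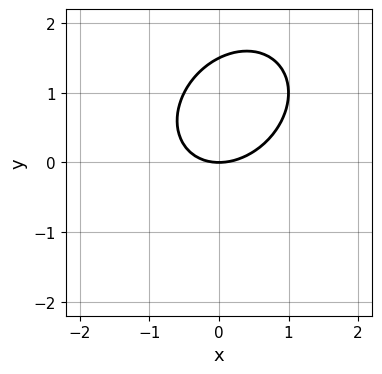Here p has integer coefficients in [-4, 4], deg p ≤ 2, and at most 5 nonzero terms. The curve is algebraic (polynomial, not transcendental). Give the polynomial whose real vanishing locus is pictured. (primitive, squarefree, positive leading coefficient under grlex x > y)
2*x^2 - x*y + 2*y^2 - 3*y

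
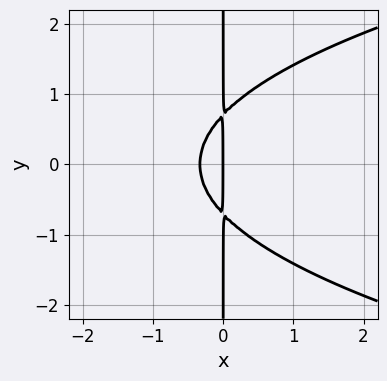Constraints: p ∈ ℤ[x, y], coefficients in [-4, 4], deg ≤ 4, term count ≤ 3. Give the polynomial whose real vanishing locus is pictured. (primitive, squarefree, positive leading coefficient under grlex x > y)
deg p = 3. A generic line meets the curve in up to 3 points.
Symmetries: it's symmetric under y → −y, forcing even powers of y.
From the visible intercepts: it meets the x-axis at x = 0 (among the integer gridlines); every point of the y-axis in the box is on the curve.
Assembling these constraints gives the stated polynomial.

2*x*y^2 - 3*x^2 - x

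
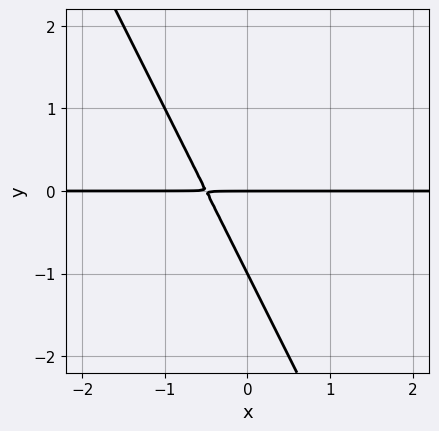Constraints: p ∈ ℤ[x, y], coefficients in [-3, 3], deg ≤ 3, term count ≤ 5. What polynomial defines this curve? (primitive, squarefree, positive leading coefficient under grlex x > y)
Degree: no degree-1 curve has this shape, so deg p = 2.
Observable constraints: among the integer gridlines, it crosses the y-axis at y ∈ {-1, 0}; every point of the x-axis in the box is on the curve.
The integer polynomial consistent with all of this is the stated p.

2*x*y + y^2 + y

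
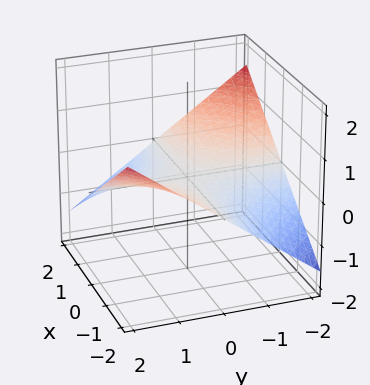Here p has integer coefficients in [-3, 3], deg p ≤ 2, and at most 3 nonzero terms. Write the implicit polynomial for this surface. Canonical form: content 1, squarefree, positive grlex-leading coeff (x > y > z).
(a) deg p = 2. A saddle surface; a quadric.
(b) From the visible intercepts: every point of the y-axis in the box is on the surface; every point of the x-axis in the box is on the surface.
(c) Solving for integer coefficients yields p as stated.

x*y + 3*z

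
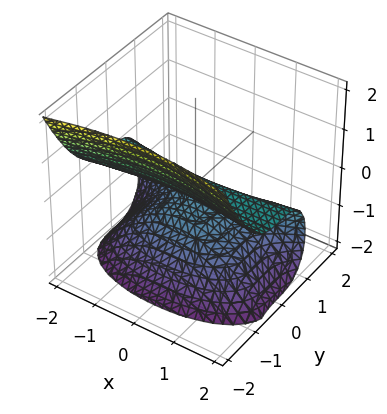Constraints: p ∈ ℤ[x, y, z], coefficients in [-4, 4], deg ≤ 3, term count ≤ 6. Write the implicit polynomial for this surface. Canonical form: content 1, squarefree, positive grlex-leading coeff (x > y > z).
First, the degree is 3 — a generic line meets the surface in up to 3 points.
Next, from the visible intercepts: it crosses the z-axis at the gridline z = 0; it meets the y-axis at y = 0 (among the integer gridlines); the visible x-axis segment lies entirely on the surface.
Finally, putting this together gives p.

x^2*z + 3*y^3 + 3*z^2 + 2*z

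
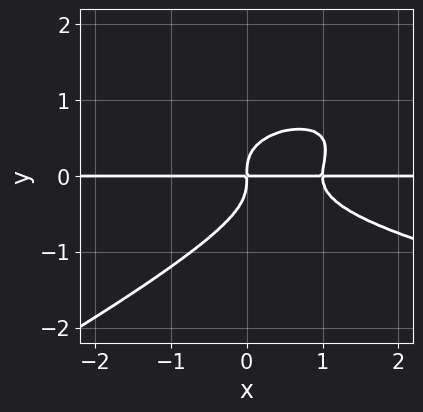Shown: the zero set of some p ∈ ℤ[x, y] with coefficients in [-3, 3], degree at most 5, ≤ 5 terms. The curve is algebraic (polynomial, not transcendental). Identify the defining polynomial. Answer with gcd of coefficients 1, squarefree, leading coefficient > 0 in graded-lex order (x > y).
The degree is 4 — a generic line meets the curve in up to 4 points.
Checking where it meets the axes: the visible x-axis segment lies entirely on the curve.
Solving for integer coefficients yields p as stated.

x*y^3 - 2*y^4 - x^2*y + x*y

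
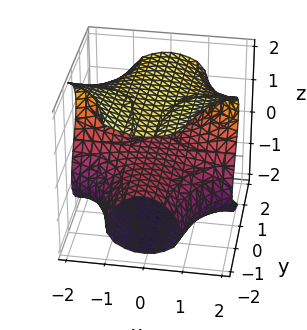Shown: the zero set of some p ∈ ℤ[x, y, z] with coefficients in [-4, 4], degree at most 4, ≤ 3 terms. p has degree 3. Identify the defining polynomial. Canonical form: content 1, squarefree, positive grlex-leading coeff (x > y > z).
x^2*y + z^3 - 3*z

1. deg p = 3. No degree-2 surface has this shape.
2. Against the integer gridlines: every point of the x-axis in the box is on the surface; the visible y-axis segment lies entirely on the surface.
3. Fitting integer coefficients to these (and the overall shape) gives p.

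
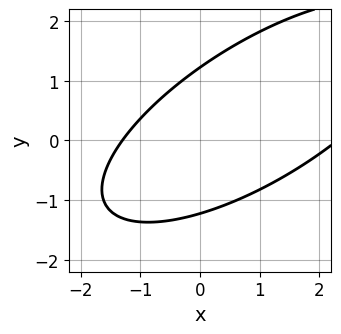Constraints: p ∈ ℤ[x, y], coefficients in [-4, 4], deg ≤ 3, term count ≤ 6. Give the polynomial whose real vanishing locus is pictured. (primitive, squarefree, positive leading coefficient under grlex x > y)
1. Degree: a generic line meets the curve in up to 2 points, so deg p = 2.
2. Solving for integer coefficients yields p as stated.

x^2 - 2*x*y + 2*y^2 - x - 3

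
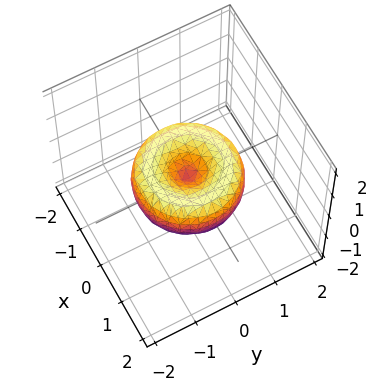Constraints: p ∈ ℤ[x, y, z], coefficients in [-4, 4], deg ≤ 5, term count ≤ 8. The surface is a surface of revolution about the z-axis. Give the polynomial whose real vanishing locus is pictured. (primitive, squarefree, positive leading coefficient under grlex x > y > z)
deg p = 4.
Symmetries: rotational symmetry about the z-axis ⇒ p depends on x, y only through x² + y².
From the axis intercepts and sections: it crosses the x-axis at the gridline x = 0; one y-axis crossing is at y = 0.
Fitting integer coefficients to these (and the overall shape) gives p.

2*x^4 + 4*x^2*y^2 + 2*y^4 - 3*x^2 - 3*y^2 + 3*z^2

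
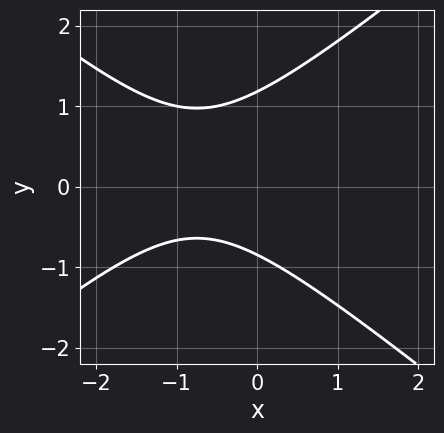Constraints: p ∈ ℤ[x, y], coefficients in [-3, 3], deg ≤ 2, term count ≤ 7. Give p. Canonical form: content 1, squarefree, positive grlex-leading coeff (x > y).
First, the degree is 2 — the shape is more complex than any degree-1 curve.
Then, from the axis intercepts and sections: the curve avoids every integer x-axis point in the box.
Finally, together with the visible shape, these determine p as stated.

2*x^2 - 3*y^2 + 3*x + y + 3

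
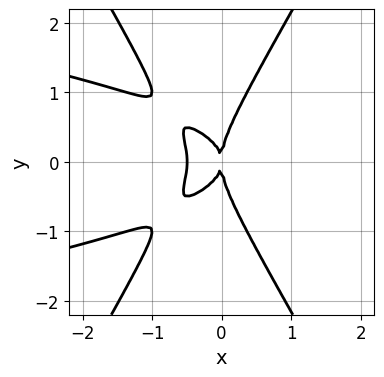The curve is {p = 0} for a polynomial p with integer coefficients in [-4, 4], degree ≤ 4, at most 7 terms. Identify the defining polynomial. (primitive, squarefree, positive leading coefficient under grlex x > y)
3*x^2*y^2 - y^4 + 2*x^3 + x*y^2 + x^2

(a) The degree is 4 — the shape is more complex than any degree-3 curve.
(b) Symmetries: mirror symmetry y ↦ −y ⇒ only even powers of y.
(c) From the axis intercepts and sections: it meets the x-axis at x = 0 (among the integer gridlines); it meets the y-axis at y = 0 (among the integer gridlines).
(d) These observations pin down the coefficients.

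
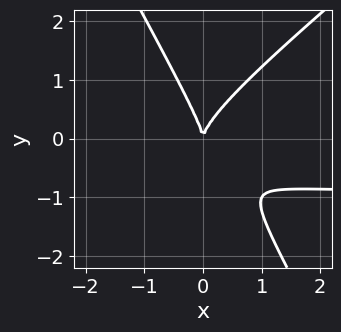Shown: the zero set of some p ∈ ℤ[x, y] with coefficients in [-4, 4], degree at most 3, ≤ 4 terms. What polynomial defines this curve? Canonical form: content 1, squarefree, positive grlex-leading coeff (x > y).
deg p = 3.
From the visible intercepts: it meets the y-axis at y = 0 (among the integer gridlines); it meets the x-axis at x = 0 (among the integer gridlines).
These observations pin down the coefficients.

3*x^2*y - 2*x*y^2 - 2*y^3 + 3*x^2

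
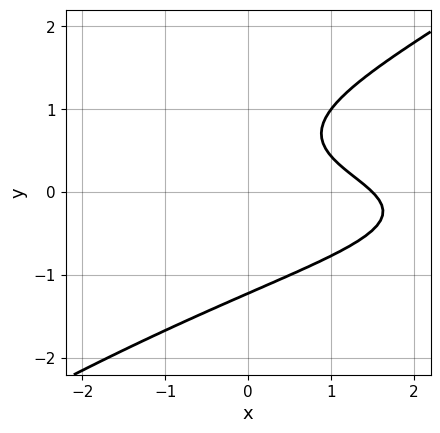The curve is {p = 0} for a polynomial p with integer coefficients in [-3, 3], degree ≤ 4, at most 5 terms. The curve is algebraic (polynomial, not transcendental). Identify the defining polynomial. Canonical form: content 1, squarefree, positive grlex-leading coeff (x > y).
2*x*y^2 - 3*y^3 + 2*x + 2*y - 3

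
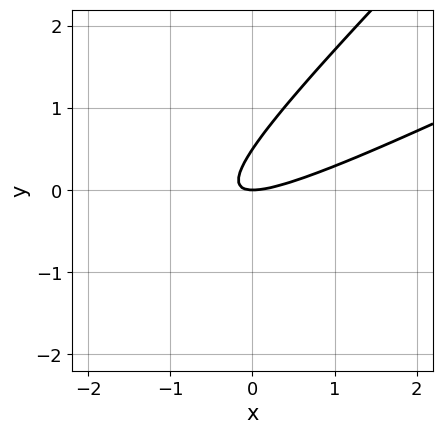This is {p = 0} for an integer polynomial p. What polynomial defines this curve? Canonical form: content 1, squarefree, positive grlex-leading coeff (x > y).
x^2 - 3*x*y + 2*y^2 - y

(a) Degree: the shape is more complex than any degree-1 curve, so deg p = 2.
(b) From the visible intercepts: one y-axis crossing is at y = 0; it meets the x-axis at x = 0 (among the integer gridlines).
(c) Fitting integer coefficients to these (and the overall shape) gives p.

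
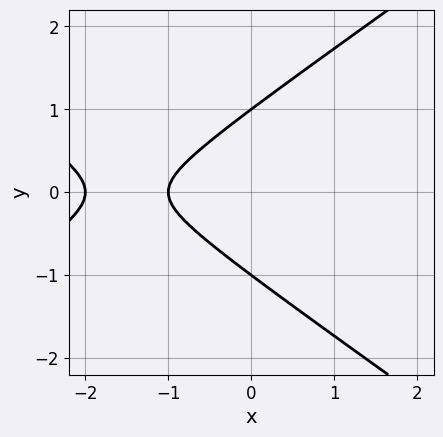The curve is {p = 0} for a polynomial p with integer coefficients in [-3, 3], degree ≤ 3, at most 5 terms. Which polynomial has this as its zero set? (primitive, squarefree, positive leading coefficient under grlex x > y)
x^2 - 2*y^2 + 3*x + 2

First, deg p = 2. The shape is more complex than any degree-1 curve.
Next, symmetries: the y ↦ −y reflection is a symmetry, so y appears only in even powers.
Then, from the axis intercepts and sections: the x-axis gridline crossings are at x ∈ {-2, -1}; the y-axis gridline crossings are at y ∈ {-1, 1}.
Finally, solving for integer coefficients yields p as stated.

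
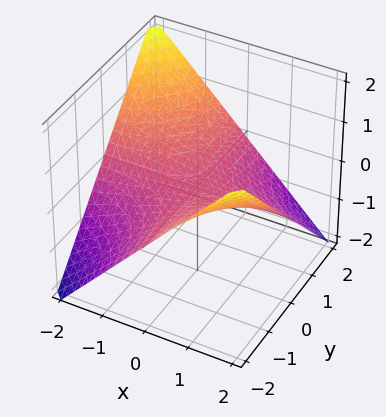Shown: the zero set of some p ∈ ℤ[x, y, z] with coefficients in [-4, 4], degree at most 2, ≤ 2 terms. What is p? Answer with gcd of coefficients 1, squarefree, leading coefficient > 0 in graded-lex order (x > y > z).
deg p = 2. A saddle surface; a quadric.
From the visible intercepts: every point of the y-axis in the box is on the surface; the visible x-axis segment lies entirely on the surface.
Fitting integer coefficients to these (and the overall shape) gives p.

x*y + 2*z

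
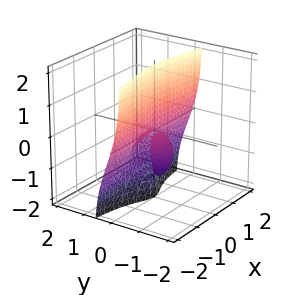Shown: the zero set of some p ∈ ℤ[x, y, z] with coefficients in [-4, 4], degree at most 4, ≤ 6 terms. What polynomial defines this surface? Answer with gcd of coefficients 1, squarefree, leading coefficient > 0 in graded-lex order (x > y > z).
3*x^2*y + x^2*z + 3*y^3 + 2*y*z^2 + 3*y*z

First, there are 2 components. Treating them together as one polynomial.
Then, degree: a generic line meets the surface in up to 3 points, so deg p = 3.
Then, reading off the gridlines: it crosses the y-axis at the gridline y = 0; every point of the z-axis in the box is on the surface.
Finally, matching integer coefficients to the picture gives p. Check: (-1, 0, 0) on the x-axis lies on the surface, and p(-1, 0, 0) = 0. ✓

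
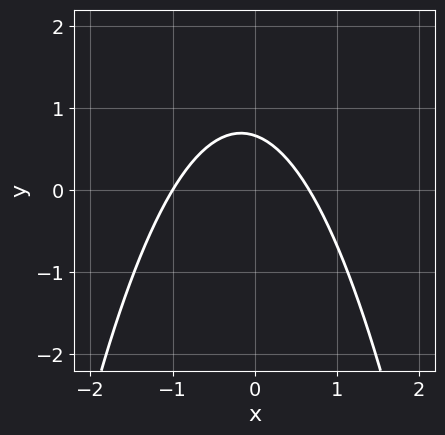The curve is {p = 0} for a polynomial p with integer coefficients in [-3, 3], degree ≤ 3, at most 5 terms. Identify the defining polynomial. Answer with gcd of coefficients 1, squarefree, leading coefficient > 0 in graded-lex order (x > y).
3*x^2 + x + 3*y - 2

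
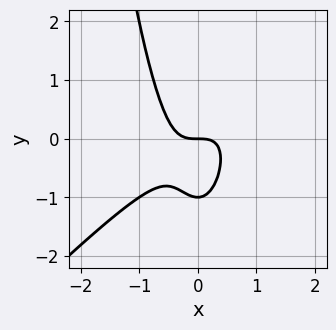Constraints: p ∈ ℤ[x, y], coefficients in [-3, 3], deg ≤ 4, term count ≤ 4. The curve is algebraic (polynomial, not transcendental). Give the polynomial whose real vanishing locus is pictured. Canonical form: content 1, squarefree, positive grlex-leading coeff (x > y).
2*x^3 - 2*x^2*y + y^2 + y

First, the degree is 3 — the shape is more complex than any degree-2 curve.
Next, from the axis intercepts and sections: among the integer gridlines, it crosses the y-axis at y ∈ {-1, 0}; it meets the x-axis at x = 0 (among the integer gridlines).
Finally, these observations pin down the coefficients.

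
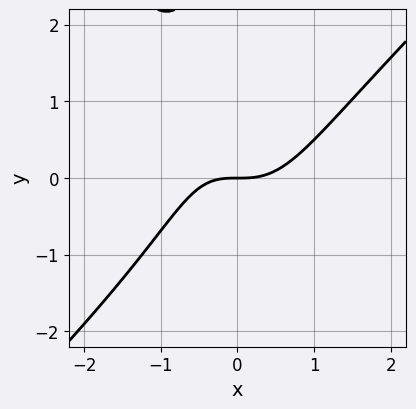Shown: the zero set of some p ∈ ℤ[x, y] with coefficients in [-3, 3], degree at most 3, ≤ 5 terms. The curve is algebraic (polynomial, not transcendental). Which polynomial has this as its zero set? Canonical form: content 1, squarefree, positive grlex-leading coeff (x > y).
3*x^3 - x^2*y - 2*x*y^2 - x*y - 3*y

1. Degree: a generic line meets the curve in up to 3 points, so deg p = 3.
2. Reading off the gridlines: it meets the x-axis at x = 0 (among the integer gridlines); it crosses the y-axis at the gridline y = 0.
3. Putting this together gives p.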